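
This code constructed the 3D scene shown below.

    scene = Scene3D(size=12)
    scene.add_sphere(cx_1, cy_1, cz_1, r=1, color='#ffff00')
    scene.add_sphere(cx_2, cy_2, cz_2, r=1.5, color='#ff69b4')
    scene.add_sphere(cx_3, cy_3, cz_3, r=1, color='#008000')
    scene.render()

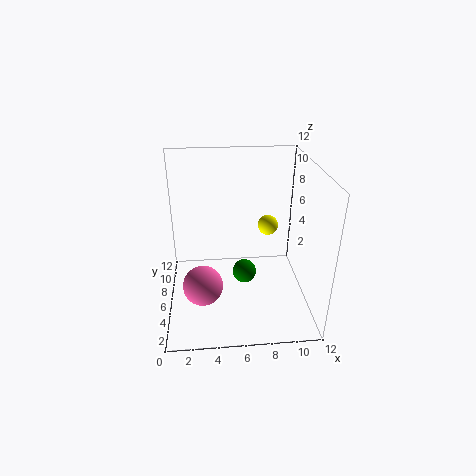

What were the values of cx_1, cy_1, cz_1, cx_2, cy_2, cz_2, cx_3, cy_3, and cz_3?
cx_1 = 9.5
cy_1 = 11
cz_1 = 4.5
cx_2 = 3
cy_2 = 2.5
cz_2 = 4
cx_3 = 6.5
cy_3 = 5.5
cz_3 = 3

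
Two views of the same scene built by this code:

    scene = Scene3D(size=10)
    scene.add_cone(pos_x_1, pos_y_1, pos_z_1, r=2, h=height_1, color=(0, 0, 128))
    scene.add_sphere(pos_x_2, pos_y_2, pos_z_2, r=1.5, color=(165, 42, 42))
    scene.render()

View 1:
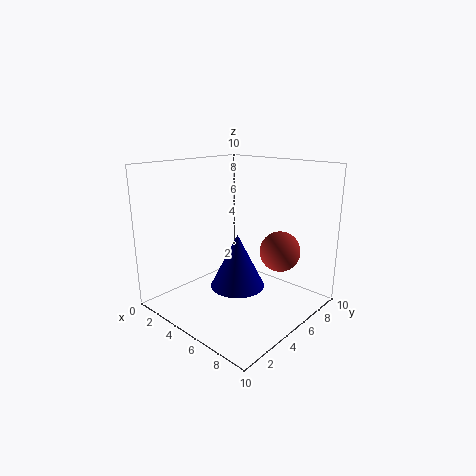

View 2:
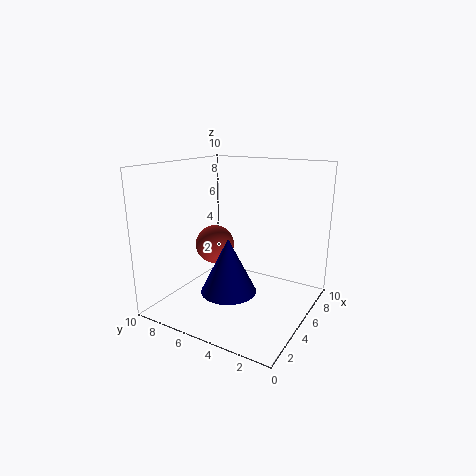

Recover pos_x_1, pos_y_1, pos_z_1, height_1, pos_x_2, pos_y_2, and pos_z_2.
pos_x_1 = 4.5; pos_y_1 = 5.5; pos_z_1 = 1; height_1 = 4; pos_x_2 = 6.5; pos_y_2 = 8; pos_z_2 = 3.5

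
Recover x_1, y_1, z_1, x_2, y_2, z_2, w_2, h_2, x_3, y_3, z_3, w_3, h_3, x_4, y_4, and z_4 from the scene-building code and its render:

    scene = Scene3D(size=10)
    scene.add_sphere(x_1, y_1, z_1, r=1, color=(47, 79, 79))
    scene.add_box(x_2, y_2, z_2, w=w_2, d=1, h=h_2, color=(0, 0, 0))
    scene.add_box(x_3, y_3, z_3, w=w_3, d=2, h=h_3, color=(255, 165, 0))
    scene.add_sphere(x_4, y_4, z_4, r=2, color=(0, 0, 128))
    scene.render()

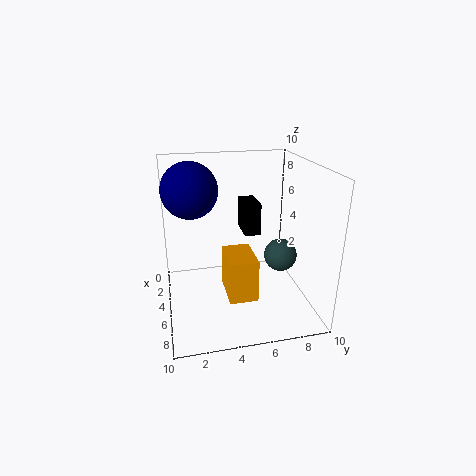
x_1 = 8, y_1 = 7, z_1 = 5, x_2 = 5, y_2 = 5, z_2 = 6, w_2 = 2, h_2 = 2, x_3 = 4, y_3 = 4, z_3 = 1, w_3 = 3, h_3 = 3, x_4 = 3, y_4 = 2, z_4 = 8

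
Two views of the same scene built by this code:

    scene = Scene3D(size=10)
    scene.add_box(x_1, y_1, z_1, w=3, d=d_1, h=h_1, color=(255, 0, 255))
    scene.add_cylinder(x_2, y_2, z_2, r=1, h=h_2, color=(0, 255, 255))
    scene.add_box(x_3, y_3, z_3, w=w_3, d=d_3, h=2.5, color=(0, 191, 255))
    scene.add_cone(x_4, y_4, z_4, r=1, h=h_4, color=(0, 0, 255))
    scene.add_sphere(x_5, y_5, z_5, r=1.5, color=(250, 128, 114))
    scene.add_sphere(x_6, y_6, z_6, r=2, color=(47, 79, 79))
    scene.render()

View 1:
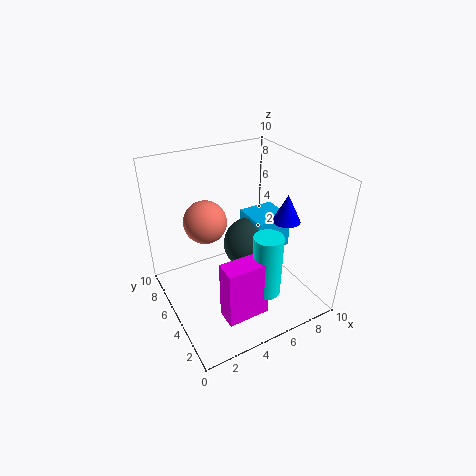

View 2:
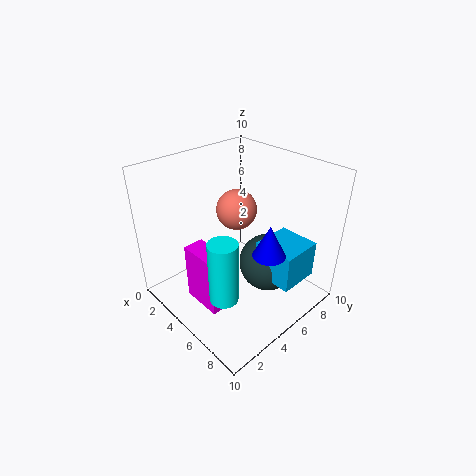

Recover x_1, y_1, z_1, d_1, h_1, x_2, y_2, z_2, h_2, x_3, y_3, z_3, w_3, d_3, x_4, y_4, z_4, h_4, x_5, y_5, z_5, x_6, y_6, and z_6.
x_1 = 2.75; y_1 = 2; z_1 = 0.25; d_1 = 1.5; h_1 = 4.25; x_2 = 6; y_2 = 2.75; z_2 = 1.5; h_2 = 4.5; x_3 = 6.75; y_3 = 5; z_3 = 3; w_3 = 2.75; d_3 = 2.75; x_4 = 8.5; y_4 = 4.25; z_4 = 5.75; h_4 = 2; x_5 = 3.25; y_5 = 6.5; z_5 = 6; x_6 = 6.75; y_6 = 6.25; z_6 = 3.25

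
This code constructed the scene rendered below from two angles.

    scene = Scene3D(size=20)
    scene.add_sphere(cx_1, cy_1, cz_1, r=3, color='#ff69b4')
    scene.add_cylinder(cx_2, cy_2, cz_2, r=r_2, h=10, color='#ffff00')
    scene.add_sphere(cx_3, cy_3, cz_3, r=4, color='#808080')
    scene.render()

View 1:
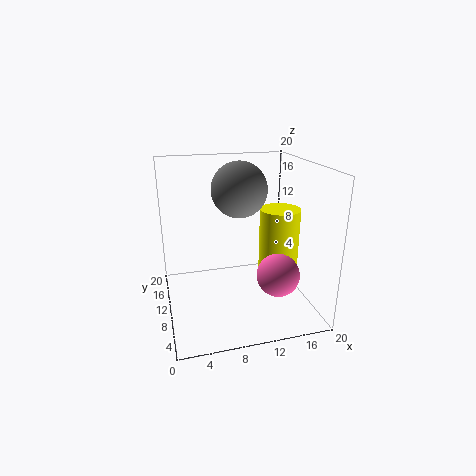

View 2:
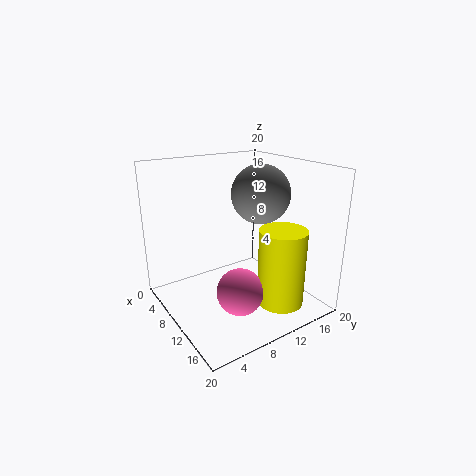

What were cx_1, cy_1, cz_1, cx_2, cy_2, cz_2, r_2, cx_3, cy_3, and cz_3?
cx_1 = 15
cy_1 = 7
cz_1 = 5
cx_2 = 17
cy_2 = 12
cz_2 = 3
r_2 = 3
cx_3 = 11
cy_3 = 13
cz_3 = 16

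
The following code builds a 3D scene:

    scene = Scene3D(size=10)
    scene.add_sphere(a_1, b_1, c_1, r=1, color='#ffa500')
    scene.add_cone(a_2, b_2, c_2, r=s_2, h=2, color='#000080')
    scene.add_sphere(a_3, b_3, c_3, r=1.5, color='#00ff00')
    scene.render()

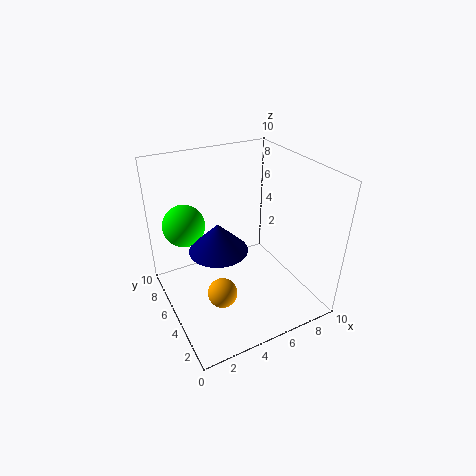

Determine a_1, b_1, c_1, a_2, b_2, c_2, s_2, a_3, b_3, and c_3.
a_1 = 3; b_1 = 3.5; c_1 = 2; a_2 = 3.5; b_2 = 5; c_2 = 4.5; s_2 = 2; a_3 = 2; b_3 = 7.5; c_3 = 5.5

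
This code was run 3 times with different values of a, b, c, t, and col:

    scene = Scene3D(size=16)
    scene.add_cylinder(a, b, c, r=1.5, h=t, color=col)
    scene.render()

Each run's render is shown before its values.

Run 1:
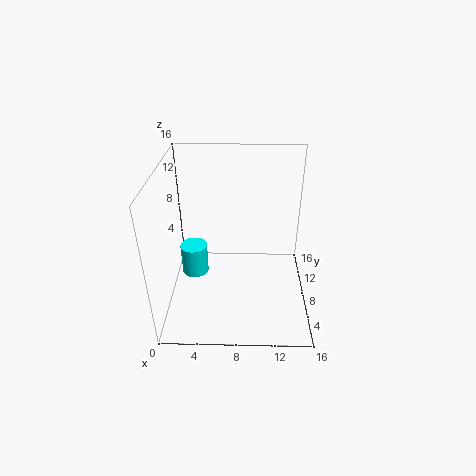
a = 3, b = 8, c = 3.5, t = 3.5, col = 'cyan'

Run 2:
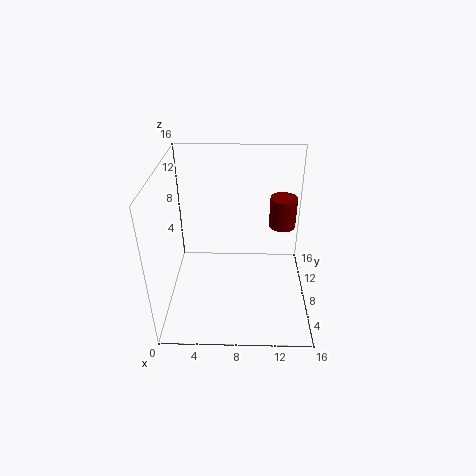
a = 13, b = 10, c = 8.5, t = 3.5, col = 'maroon'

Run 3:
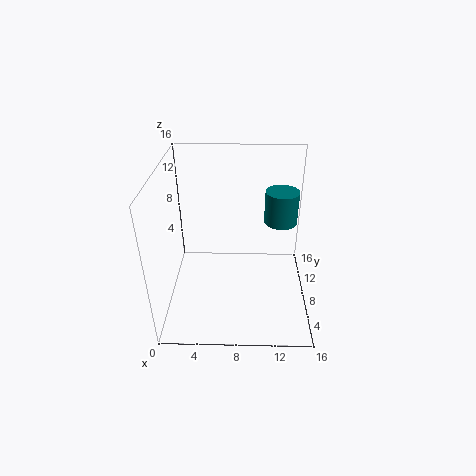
a = 12, b = 4, c = 12.5, t = 3, col = 'teal'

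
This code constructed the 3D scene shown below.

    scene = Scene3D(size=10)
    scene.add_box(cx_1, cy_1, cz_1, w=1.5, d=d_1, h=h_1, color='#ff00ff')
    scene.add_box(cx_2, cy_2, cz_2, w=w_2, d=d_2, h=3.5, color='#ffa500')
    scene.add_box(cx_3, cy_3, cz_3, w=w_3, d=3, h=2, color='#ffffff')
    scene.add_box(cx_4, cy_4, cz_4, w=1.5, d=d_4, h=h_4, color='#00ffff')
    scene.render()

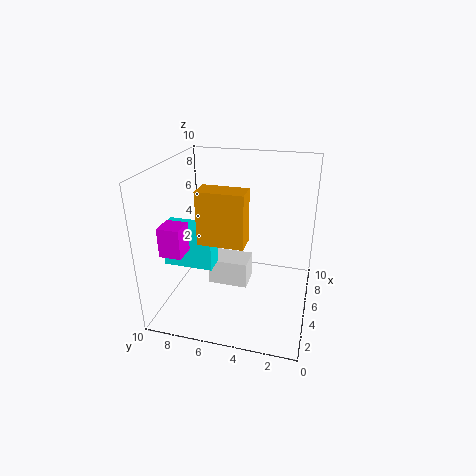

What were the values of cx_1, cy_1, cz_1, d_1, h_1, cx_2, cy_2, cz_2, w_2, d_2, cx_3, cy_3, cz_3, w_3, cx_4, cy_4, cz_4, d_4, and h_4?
cx_1 = 2; cy_1 = 8; cz_1 = 4.5; d_1 = 1.5; h_1 = 2; cx_2 = 2.5; cy_2 = 4; cz_2 = 5.5; w_2 = 1.5; d_2 = 3; cx_3 = 5.5; cy_3 = 4.5; cz_3 = 0.5; w_3 = 2; cx_4 = 3.5; cy_4 = 6.5; cz_4 = 3; d_4 = 3.5; h_4 = 3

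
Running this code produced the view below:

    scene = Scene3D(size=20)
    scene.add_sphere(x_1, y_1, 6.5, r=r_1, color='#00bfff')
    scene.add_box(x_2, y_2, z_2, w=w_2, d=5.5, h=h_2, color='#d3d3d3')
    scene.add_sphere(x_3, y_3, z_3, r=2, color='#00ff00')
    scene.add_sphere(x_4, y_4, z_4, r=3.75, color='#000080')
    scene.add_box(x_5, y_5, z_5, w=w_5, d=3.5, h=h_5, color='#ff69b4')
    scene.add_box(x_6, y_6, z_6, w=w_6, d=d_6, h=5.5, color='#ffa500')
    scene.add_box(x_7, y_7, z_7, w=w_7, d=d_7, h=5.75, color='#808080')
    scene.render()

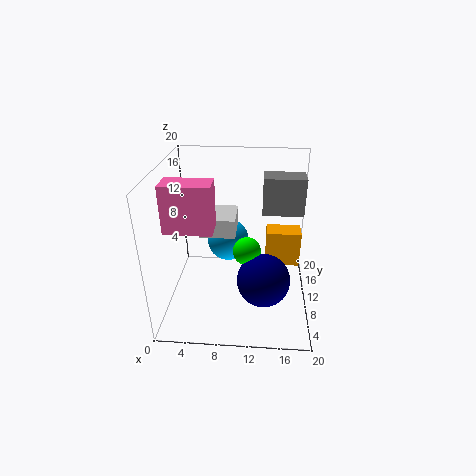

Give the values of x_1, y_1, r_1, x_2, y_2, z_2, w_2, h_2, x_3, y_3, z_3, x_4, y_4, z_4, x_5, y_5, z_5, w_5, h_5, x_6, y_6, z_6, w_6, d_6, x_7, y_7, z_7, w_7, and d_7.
x_1 = 8, y_1 = 15.5, r_1 = 3.25, x_2 = 4.25, y_2 = 11, z_2 = 9.25, w_2 = 5.25, h_2 = 2.75, x_3 = 11.25, y_3 = 10.25, z_3 = 7.75, x_4 = 13.75, y_4 = 8.25, z_4 = 4.25, x_5 = 0.5, y_5 = 6.5, z_5 = 12, w_5 = 6.5, h_5 = 6.5, x_6 = 14, y_6 = 13.75, z_6 = 3.25, w_6 = 5.25, d_6 = 3.25, x_7 = 13.25, y_7 = 15.25, z_7 = 11, w_7 = 6.25, d_7 = 3.75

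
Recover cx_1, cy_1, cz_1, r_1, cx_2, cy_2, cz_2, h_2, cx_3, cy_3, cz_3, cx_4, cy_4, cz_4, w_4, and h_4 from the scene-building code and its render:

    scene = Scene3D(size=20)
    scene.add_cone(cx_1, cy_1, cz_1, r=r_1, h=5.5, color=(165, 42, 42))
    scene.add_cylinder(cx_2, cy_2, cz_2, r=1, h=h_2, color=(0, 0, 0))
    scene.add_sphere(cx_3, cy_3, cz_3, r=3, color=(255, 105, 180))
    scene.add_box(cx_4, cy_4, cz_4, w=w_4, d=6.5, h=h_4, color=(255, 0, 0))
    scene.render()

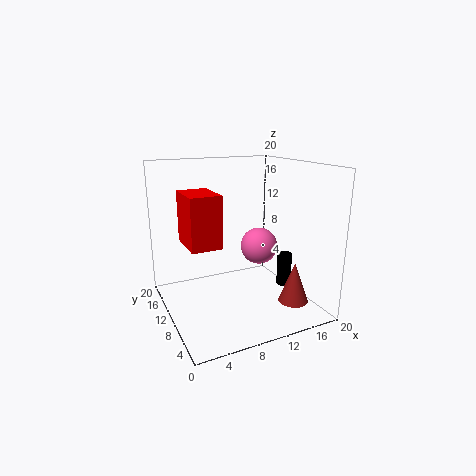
cx_1 = 15.5
cy_1 = 4
cz_1 = 2
r_1 = 2
cx_2 = 15.5
cy_2 = 6.5
cz_2 = 3.5
h_2 = 4.5
cx_3 = 16.5
cy_3 = 15.5
cz_3 = 6
cx_4 = 3.5
cy_4 = 10.5
cz_4 = 8.5
w_4 = 4.5
h_4 = 7.5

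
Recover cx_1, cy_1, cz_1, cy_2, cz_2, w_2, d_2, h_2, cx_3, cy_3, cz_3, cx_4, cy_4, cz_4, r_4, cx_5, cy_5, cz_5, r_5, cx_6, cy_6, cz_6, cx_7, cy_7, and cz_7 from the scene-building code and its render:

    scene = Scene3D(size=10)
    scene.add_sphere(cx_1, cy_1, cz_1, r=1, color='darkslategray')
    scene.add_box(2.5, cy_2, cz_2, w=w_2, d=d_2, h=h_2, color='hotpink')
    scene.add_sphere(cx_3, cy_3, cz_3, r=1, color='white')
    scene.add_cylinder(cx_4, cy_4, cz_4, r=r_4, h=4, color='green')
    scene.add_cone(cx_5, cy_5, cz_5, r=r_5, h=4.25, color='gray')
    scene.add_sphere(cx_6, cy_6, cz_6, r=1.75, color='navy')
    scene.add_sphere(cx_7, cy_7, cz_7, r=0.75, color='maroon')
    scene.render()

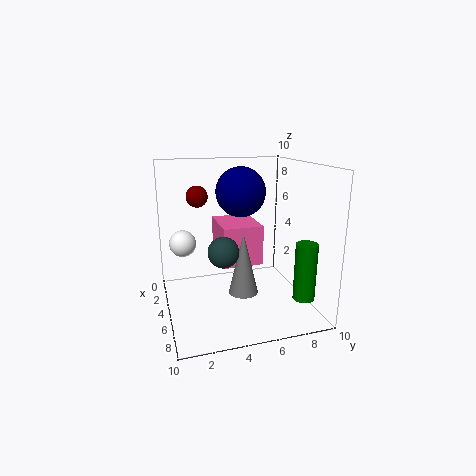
cx_1 = 6.75; cy_1 = 3.5; cz_1 = 4.75; cy_2 = 3.75; cz_2 = 3.25; w_2 = 3.5; d_2 = 2.75; h_2 = 2.75; cx_3 = 2.25; cy_3 = 1.5; cz_3 = 4; cx_4 = 7.5; cy_4 = 9; cz_4 = 1; r_4 = 0.75; cx_5 = 6.25; cy_5 = 5; cz_5 = 1.5; r_5 = 1; cx_6 = 4; cy_6 = 5.5; cz_6 = 8; cx_7 = 3.5; cy_7 = 2.5; cz_7 = 7.75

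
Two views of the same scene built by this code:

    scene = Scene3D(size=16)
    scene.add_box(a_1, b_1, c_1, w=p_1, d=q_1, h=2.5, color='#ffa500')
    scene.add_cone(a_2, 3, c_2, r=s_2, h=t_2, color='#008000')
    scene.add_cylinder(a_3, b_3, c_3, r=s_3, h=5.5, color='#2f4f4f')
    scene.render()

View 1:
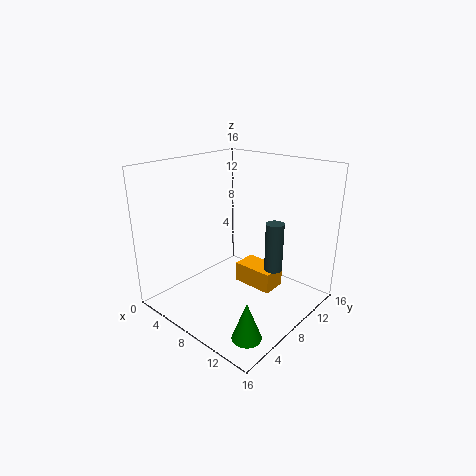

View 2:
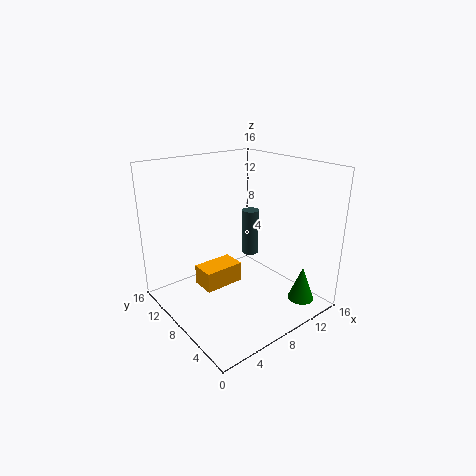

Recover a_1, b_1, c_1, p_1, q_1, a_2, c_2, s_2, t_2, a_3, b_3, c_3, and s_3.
a_1 = 5.5
b_1 = 10.5
c_1 = 0.5
p_1 = 5
q_1 = 3
a_2 = 13.5
c_2 = 0.5
s_2 = 1.5
t_2 = 4
a_3 = 11.5
b_3 = 10
c_3 = 4.5
s_3 = 1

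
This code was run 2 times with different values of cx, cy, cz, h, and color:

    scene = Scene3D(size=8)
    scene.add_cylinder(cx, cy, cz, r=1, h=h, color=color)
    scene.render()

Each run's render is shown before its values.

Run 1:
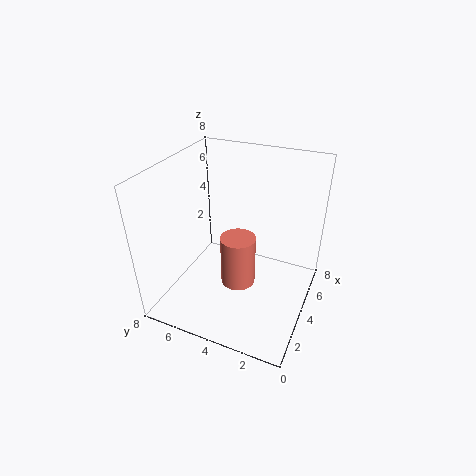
cx = 4, cy = 4, cz = 1, h = 3, color = 'salmon'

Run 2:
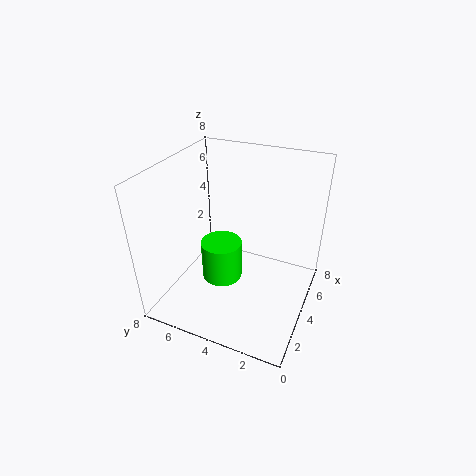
cx = 2, cy = 4, cz = 3, h = 2, color = 'lime'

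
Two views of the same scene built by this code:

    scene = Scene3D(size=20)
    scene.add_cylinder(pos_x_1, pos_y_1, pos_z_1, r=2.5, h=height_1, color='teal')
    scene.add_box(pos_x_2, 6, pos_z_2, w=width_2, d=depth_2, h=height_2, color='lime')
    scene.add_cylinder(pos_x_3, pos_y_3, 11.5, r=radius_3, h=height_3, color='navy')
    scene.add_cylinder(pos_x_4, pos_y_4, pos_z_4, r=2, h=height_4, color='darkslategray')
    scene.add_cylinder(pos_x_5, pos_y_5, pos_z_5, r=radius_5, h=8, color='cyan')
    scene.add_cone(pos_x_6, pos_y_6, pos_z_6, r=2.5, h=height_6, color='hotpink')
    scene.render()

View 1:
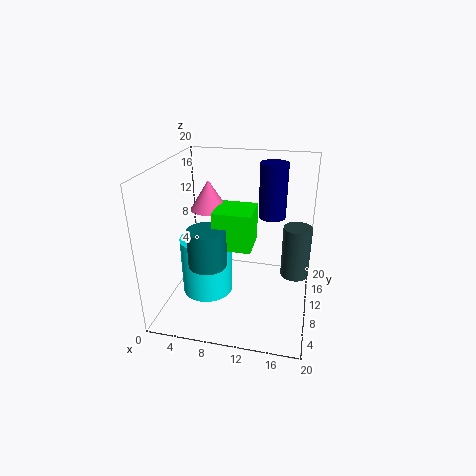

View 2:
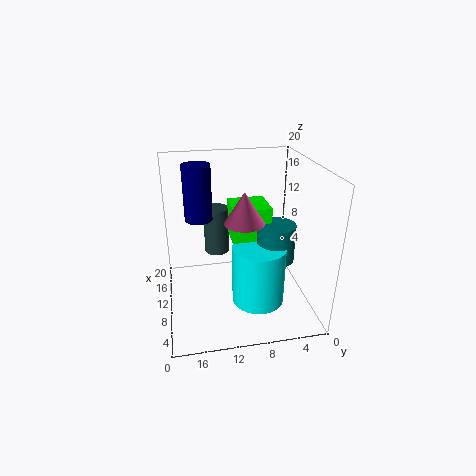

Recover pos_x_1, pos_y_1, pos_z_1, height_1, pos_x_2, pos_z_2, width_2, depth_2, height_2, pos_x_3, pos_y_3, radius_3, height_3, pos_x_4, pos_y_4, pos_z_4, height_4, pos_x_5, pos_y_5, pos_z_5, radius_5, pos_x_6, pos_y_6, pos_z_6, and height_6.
pos_x_1 = 7; pos_y_1 = 5.5; pos_z_1 = 8; height_1 = 5; pos_x_2 = 7.5; pos_z_2 = 10; width_2 = 5; depth_2 = 5; height_2 = 5; pos_x_3 = 14; pos_y_3 = 15; radius_3 = 2; height_3 = 8; pos_x_4 = 18; pos_y_4 = 12; pos_z_4 = 4; height_4 = 7.5; pos_x_5 = 6; pos_y_5 = 8; pos_z_5 = 2.5; radius_5 = 3.5; pos_x_6 = 6; pos_y_6 = 10; pos_z_6 = 14; height_6 = 4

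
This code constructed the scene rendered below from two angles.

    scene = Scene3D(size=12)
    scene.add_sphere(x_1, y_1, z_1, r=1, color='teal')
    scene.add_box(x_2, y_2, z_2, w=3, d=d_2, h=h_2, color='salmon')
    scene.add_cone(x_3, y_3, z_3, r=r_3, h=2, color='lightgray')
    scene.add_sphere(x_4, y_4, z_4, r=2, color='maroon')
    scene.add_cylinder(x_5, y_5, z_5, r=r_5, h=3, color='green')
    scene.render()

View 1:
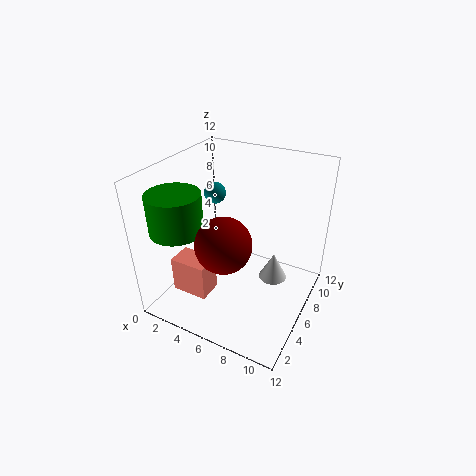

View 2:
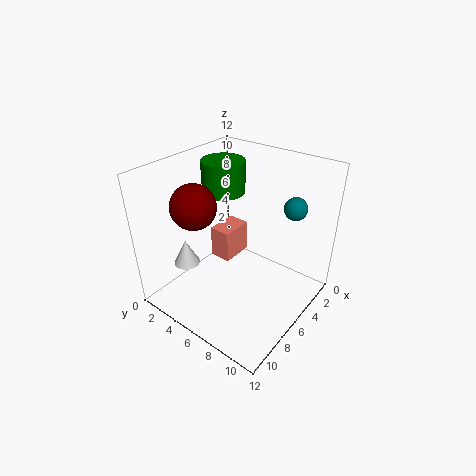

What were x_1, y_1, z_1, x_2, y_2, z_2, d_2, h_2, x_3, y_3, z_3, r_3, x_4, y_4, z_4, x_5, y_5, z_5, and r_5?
x_1 = 2, y_1 = 9, z_1 = 8, x_2 = 2, y_2 = 2, z_2 = 2, d_2 = 2, h_2 = 3, x_3 = 10, y_3 = 4, z_3 = 5, r_3 = 1, x_4 = 7, y_4 = 2, z_4 = 8, x_5 = 3, y_5 = 2, z_5 = 8, r_5 = 2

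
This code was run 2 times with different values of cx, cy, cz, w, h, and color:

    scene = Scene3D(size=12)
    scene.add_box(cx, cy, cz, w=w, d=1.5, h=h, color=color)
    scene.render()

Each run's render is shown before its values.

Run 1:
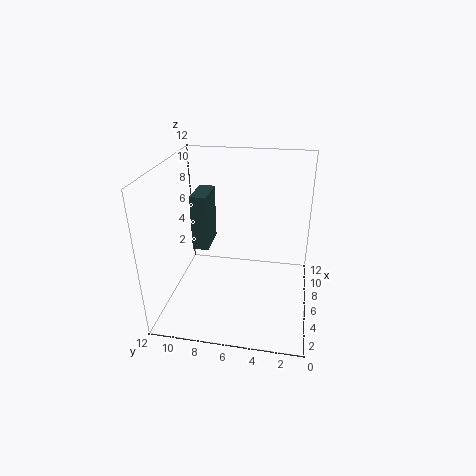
cx = 8; cy = 9.25; cz = 3.25; w = 3.25; h = 5.25; color = 'darkslategray'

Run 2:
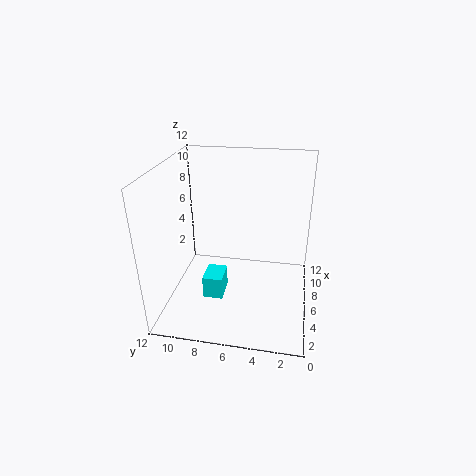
cx = 2; cy = 6.5; cz = 2.75; w = 2; h = 1.75; color = 'cyan'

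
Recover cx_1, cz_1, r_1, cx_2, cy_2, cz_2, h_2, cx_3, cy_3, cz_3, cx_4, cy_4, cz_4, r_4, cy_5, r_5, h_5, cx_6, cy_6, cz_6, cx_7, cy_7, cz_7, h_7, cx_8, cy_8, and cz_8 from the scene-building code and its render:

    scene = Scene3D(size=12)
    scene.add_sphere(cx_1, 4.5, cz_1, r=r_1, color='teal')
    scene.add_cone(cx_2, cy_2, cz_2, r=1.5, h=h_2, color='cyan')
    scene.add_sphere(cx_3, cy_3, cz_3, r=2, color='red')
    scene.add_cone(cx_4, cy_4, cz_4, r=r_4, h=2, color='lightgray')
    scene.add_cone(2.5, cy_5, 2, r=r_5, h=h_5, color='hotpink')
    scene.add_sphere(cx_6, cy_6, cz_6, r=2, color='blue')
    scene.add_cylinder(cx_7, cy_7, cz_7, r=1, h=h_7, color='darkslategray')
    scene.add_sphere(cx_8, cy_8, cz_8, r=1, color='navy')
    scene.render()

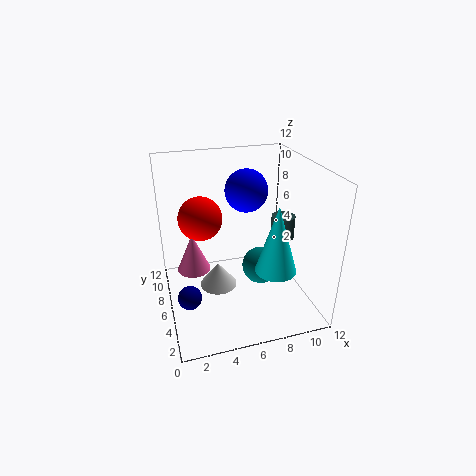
cx_1 = 7.5; cz_1 = 4; r_1 = 1.5; cx_2 = 7.5; cy_2 = 1.5; cz_2 = 5.5; h_2 = 5; cx_3 = 3.5; cy_3 = 9.5; cz_3 = 6.5; cx_4 = 4; cy_4 = 5; cz_4 = 2.5; r_4 = 1.5; cy_5 = 8.5; r_5 = 1.5; h_5 = 3.5; cx_6 = 8; cy_6 = 10; cz_6 = 8.5; cx_7 = 10; cy_7 = 6; cz_7 = 5.5; h_7 = 2; cx_8 = 1.5; cy_8 = 5; cz_8 = 1.5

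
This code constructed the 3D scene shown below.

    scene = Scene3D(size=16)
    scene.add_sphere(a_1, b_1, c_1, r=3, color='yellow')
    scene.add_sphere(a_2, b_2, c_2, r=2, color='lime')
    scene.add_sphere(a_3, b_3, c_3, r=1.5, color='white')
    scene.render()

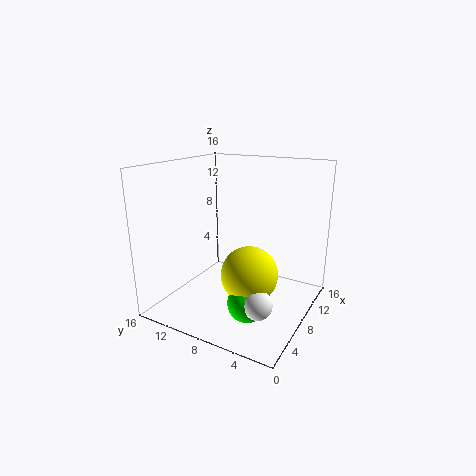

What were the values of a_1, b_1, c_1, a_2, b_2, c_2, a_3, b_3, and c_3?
a_1 = 6; b_1 = 5.5; c_1 = 5; a_2 = 4.5; b_2 = 5; c_2 = 2.5; a_3 = 4; b_3 = 3.5; c_3 = 3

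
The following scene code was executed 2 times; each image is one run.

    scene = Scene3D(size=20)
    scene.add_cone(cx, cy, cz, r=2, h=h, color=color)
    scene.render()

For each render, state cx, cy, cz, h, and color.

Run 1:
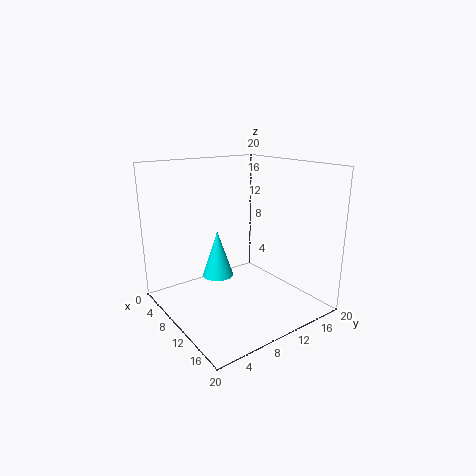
cx = 11
cy = 6
cz = 6
h = 6
color = 'cyan'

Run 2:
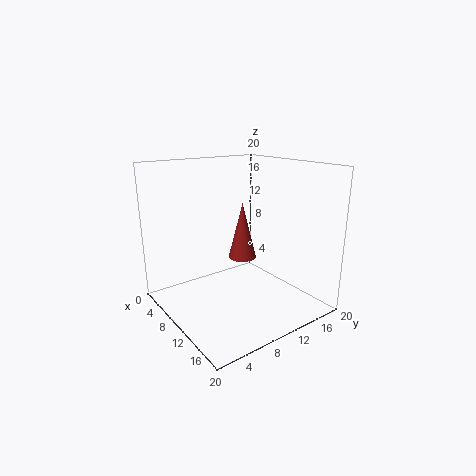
cx = 9
cy = 11.5
cz = 6.5
h = 8
color = 'brown'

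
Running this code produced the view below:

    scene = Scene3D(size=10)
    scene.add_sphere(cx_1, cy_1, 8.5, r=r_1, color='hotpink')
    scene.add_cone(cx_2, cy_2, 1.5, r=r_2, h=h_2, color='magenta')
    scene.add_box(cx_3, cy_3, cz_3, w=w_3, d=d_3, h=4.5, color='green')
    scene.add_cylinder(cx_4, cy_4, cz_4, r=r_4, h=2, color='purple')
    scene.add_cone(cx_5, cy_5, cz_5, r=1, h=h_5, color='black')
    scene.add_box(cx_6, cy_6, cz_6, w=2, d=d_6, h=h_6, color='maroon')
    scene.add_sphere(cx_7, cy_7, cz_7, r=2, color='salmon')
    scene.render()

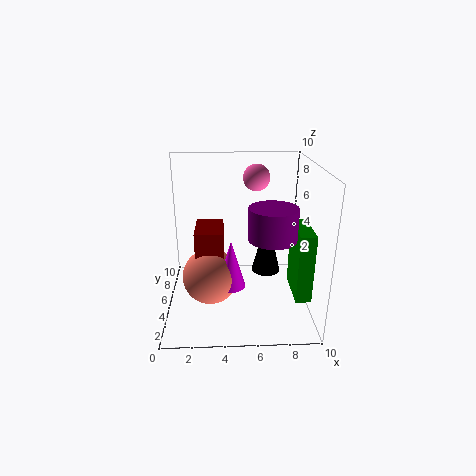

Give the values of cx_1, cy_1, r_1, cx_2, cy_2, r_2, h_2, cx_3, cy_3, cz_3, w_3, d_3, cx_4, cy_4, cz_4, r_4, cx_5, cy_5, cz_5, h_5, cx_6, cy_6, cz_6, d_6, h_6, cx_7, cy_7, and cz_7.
cx_1 = 6.5; cy_1 = 8; r_1 = 1; cx_2 = 4.5; cy_2 = 4.5; r_2 = 1; h_2 = 3.5; cx_3 = 8.5; cy_3 = 1.5; cz_3 = 2; w_3 = 1; d_3 = 3; cx_4 = 7; cy_4 = 2.5; cz_4 = 6; r_4 = 1.5; cx_5 = 7; cy_5 = 5; cz_5 = 2.5; h_5 = 4; cx_6 = 2; cy_6 = 4.5; cz_6 = 2.5; d_6 = 3; h_6 = 3; cx_7 = 3; cy_7 = 5; cz_7 = 2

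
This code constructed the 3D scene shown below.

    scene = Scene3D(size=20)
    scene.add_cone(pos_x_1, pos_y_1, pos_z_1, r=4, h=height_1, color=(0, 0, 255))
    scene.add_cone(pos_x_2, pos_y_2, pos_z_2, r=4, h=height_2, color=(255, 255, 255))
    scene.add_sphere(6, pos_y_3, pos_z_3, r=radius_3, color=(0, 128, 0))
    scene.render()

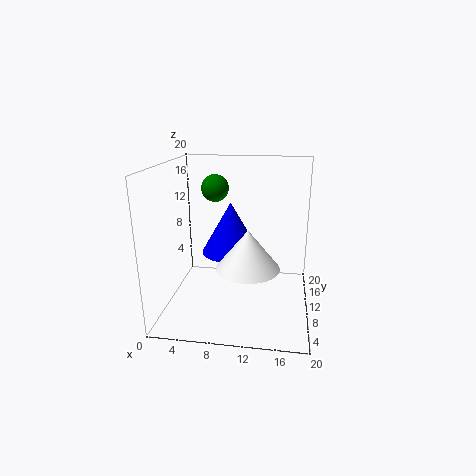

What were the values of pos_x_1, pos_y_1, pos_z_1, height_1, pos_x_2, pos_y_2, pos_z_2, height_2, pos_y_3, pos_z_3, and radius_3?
pos_x_1 = 9
pos_y_1 = 10
pos_z_1 = 8
height_1 = 7
pos_x_2 = 12
pos_y_2 = 5
pos_z_2 = 8
height_2 = 5
pos_y_3 = 14
pos_z_3 = 16
radius_3 = 2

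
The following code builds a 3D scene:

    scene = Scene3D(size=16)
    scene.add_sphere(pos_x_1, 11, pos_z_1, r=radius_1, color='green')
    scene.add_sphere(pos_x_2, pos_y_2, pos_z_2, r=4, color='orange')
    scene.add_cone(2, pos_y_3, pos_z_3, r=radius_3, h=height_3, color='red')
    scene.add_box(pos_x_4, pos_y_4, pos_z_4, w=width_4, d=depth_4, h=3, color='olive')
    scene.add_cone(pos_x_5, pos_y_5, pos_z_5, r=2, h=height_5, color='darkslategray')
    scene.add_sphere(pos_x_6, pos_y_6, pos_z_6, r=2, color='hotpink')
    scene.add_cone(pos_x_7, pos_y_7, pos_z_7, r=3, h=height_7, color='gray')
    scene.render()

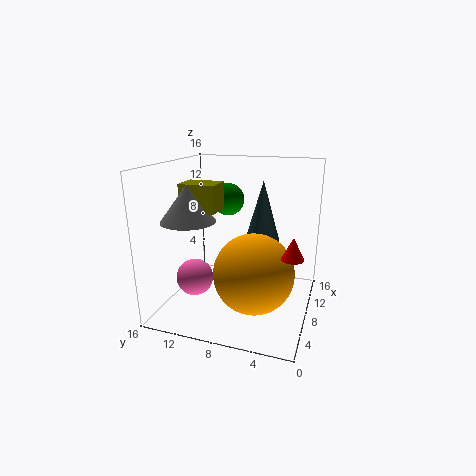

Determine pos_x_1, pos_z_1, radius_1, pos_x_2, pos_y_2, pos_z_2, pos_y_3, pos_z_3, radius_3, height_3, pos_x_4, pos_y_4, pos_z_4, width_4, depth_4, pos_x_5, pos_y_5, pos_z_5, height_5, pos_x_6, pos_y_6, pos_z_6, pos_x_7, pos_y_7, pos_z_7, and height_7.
pos_x_1 = 13
pos_z_1 = 11
radius_1 = 2
pos_x_2 = 4
pos_y_2 = 5
pos_z_2 = 6
pos_y_3 = 1
pos_z_3 = 9
radius_3 = 1
height_3 = 2
pos_x_4 = 6
pos_y_4 = 10
pos_z_4 = 11
width_4 = 3
depth_4 = 4
pos_x_5 = 11
pos_y_5 = 6
pos_z_5 = 7
height_5 = 7
pos_x_6 = 5
pos_y_6 = 12
pos_z_6 = 4
pos_x_7 = 6
pos_y_7 = 13
pos_z_7 = 10
height_7 = 4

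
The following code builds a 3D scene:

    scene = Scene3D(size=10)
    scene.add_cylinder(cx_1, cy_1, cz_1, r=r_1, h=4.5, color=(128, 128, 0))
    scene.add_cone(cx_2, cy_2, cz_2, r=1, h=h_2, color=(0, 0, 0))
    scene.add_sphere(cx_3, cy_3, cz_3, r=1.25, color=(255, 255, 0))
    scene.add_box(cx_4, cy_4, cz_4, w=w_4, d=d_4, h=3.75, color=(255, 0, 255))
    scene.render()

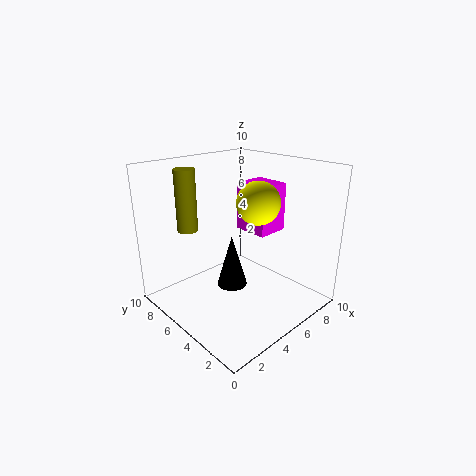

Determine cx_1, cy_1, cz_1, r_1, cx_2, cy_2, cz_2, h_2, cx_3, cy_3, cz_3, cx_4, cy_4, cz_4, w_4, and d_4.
cx_1 = 3.25
cy_1 = 8.5
cz_1 = 5
r_1 = 0.75
cx_2 = 3.75
cy_2 = 4.25
cz_2 = 2.25
h_2 = 3.5
cx_3 = 3.75
cy_3 = 2
cz_3 = 8.5
cx_4 = 7.5
cy_4 = 5
cz_4 = 4.25
w_4 = 2.5
d_4 = 2.75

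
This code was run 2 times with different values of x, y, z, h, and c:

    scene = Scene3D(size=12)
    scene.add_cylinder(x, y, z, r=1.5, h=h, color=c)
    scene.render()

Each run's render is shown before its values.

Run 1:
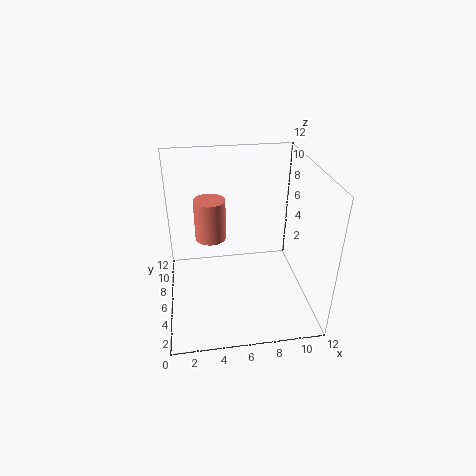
x = 4; y = 10.5; z = 3.5; h = 4; c = 'salmon'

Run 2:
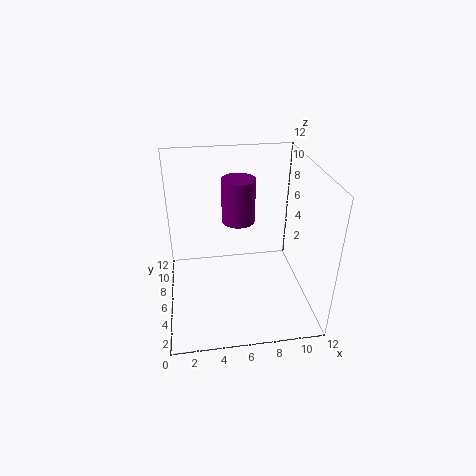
x = 6.5; y = 9; z = 6; h = 4; c = 'purple'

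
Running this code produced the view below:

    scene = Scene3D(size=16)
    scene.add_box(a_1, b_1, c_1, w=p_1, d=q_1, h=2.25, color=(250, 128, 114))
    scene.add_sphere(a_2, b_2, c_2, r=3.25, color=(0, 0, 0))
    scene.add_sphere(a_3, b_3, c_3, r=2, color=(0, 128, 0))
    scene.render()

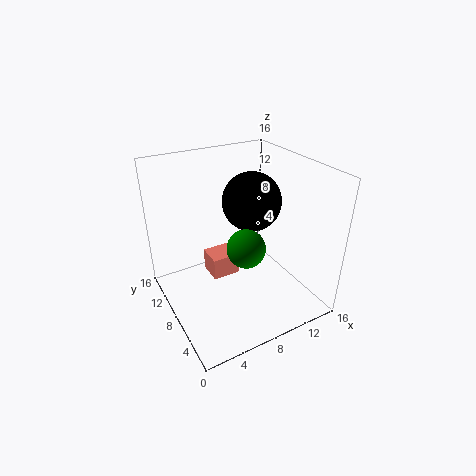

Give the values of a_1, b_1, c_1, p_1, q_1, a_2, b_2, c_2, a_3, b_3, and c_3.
a_1 = 3.75, b_1 = 5.25, c_1 = 5.75, p_1 = 2.75, q_1 = 2.5, a_2 = 10, b_2 = 8.5, c_2 = 11.75, a_3 = 7.25, b_3 = 5, c_3 = 8.5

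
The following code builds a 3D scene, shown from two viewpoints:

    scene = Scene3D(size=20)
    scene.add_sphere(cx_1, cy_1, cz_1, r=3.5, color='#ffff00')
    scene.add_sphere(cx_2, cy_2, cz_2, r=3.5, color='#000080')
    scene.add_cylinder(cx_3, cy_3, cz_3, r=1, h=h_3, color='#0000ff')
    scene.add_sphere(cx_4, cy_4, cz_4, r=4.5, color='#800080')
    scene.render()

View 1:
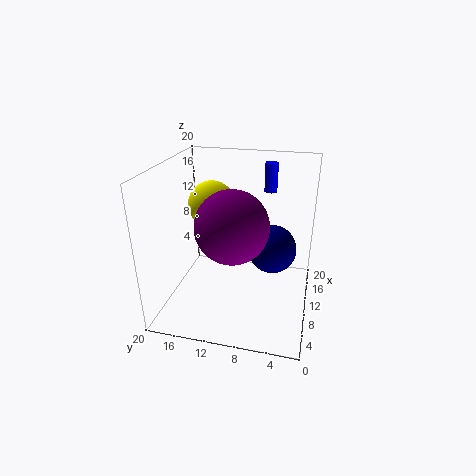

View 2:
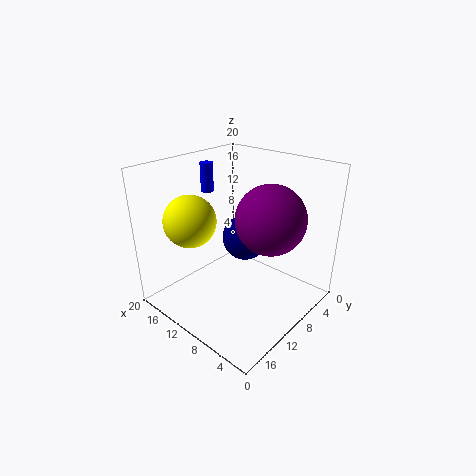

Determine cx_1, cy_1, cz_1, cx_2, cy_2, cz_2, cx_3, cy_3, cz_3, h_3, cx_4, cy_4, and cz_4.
cx_1 = 14, cy_1 = 15, cz_1 = 13, cx_2 = 12.5, cy_2 = 5.5, cz_2 = 7.5, cx_3 = 19, cy_3 = 7, cz_3 = 14, h_3 = 4.5, cx_4 = 5, cy_4 = 9.5, cz_4 = 14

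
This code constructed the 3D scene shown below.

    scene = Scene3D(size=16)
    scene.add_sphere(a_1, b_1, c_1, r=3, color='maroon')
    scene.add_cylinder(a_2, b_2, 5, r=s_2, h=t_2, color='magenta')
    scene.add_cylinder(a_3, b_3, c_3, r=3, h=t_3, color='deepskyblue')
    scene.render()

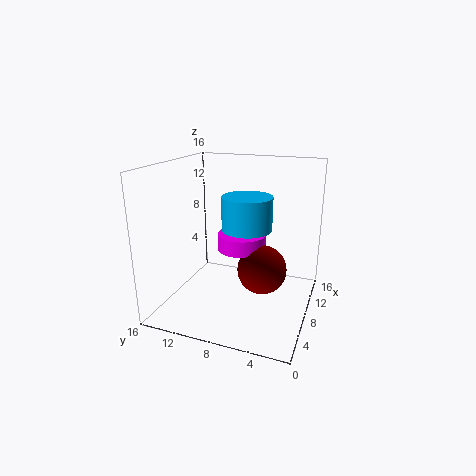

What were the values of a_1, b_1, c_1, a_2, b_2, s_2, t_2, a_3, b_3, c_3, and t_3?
a_1 = 11
b_1 = 6
c_1 = 3
a_2 = 12
b_2 = 9
s_2 = 3
t_2 = 2
a_3 = 11
b_3 = 8
c_3 = 8
t_3 = 4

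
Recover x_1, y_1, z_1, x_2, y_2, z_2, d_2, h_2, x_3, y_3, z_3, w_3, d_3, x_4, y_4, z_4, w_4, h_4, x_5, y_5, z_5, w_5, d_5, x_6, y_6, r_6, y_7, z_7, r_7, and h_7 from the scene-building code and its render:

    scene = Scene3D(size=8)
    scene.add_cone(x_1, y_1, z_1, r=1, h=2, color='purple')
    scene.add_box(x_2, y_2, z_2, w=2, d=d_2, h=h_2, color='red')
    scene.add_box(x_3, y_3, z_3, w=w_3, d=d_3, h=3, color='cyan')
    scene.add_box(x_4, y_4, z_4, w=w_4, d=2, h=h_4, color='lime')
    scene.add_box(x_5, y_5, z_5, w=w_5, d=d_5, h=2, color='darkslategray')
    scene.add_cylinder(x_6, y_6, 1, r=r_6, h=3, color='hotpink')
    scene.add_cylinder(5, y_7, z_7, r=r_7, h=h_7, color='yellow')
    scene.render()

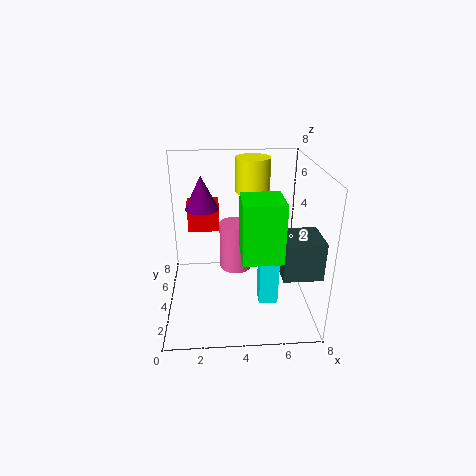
x_1 = 2
y_1 = 6
z_1 = 5
x_2 = 1
y_2 = 7
z_2 = 3
d_2 = 1
h_2 = 2
x_3 = 5
y_3 = 2
z_3 = 1
w_3 = 1
d_3 = 1
x_4 = 4
y_4 = 1
z_4 = 4
w_4 = 2
h_4 = 3
x_5 = 6
y_5 = 1
z_5 = 3
w_5 = 2
d_5 = 2
x_6 = 4
y_6 = 6
r_6 = 1
y_7 = 6
z_7 = 6
r_7 = 1
h_7 = 2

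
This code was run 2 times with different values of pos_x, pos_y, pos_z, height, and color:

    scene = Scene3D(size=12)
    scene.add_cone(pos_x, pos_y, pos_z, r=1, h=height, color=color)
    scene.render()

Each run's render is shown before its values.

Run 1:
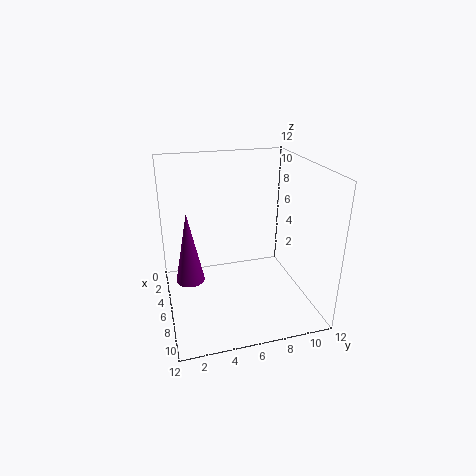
pos_x = 9.5, pos_y = 1.5, pos_z = 5, height = 5, color = 'purple'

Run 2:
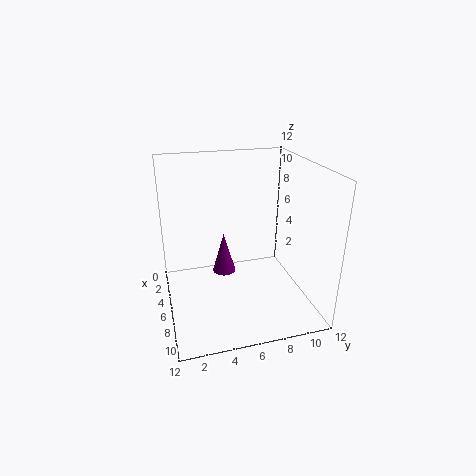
pos_x = 5, pos_y = 5, pos_z = 2.5, height = 3.5, color = 'purple'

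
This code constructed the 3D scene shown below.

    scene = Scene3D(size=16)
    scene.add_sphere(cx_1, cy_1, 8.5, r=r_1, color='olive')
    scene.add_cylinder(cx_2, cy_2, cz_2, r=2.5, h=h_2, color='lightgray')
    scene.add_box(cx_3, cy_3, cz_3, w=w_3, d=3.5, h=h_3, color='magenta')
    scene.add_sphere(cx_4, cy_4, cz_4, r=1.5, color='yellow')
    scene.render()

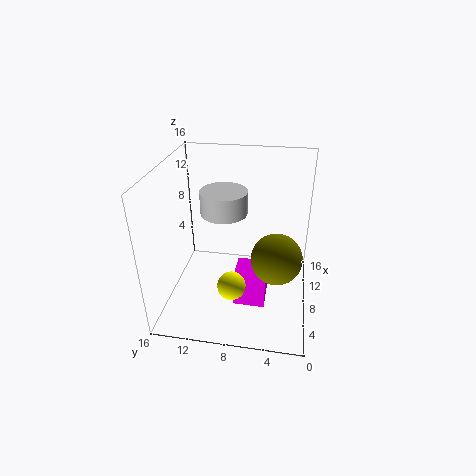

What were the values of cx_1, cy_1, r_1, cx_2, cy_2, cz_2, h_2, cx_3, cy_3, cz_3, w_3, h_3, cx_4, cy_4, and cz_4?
cx_1 = 4, cy_1 = 3.5, r_1 = 2.5, cx_2 = 8, cy_2 = 9.5, cz_2 = 11, h_2 = 2.5, cx_3 = 4.5, cy_3 = 4.5, cz_3 = 1.5, w_3 = 4, h_3 = 3.5, cx_4 = 4, cy_4 = 8, cz_4 = 4.5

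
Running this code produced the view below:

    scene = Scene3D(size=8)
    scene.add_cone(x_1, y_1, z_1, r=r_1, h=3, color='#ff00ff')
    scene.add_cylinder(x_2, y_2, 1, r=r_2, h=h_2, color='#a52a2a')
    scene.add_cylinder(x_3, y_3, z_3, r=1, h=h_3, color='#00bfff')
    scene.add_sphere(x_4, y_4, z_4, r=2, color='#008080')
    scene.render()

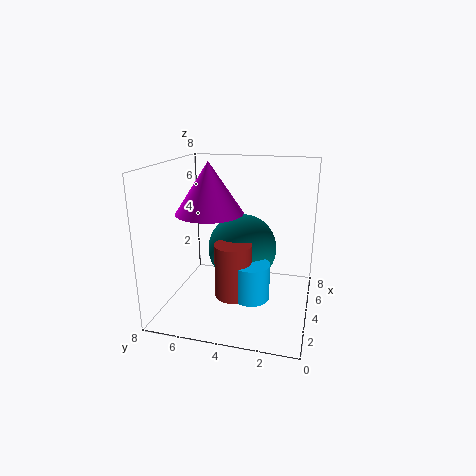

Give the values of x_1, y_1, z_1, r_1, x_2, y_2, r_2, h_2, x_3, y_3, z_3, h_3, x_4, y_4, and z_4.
x_1 = 5
y_1 = 6
z_1 = 5
r_1 = 2
x_2 = 3
y_2 = 4
r_2 = 1
h_2 = 3
x_3 = 3
y_3 = 3
z_3 = 1
h_3 = 2
x_4 = 5
y_4 = 4
z_4 = 3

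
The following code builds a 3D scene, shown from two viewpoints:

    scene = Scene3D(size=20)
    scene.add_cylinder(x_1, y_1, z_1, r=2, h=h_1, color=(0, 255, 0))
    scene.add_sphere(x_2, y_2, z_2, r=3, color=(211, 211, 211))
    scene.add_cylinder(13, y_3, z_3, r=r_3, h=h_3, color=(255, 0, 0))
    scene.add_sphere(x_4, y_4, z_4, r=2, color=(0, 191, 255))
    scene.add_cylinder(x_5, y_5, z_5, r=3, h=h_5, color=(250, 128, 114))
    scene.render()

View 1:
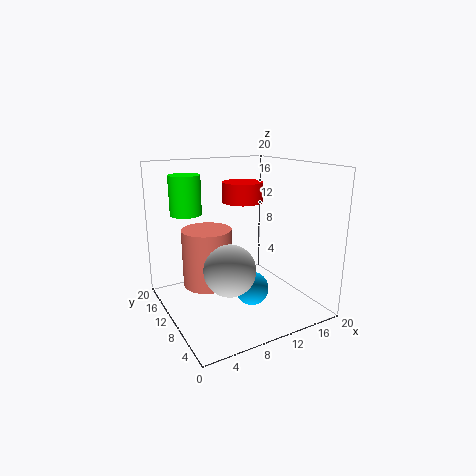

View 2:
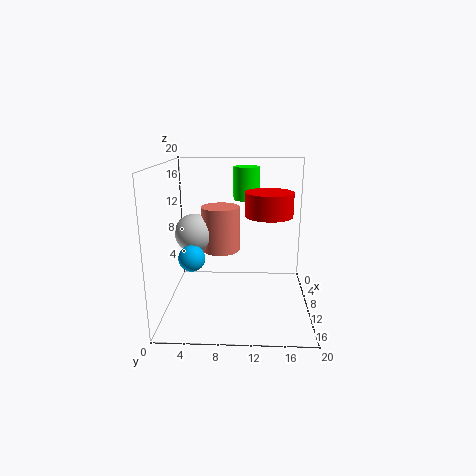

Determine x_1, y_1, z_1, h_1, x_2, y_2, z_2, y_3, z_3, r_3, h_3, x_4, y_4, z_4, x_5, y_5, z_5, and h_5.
x_1 = 3
y_1 = 11
z_1 = 14
h_1 = 5
x_2 = 5
y_2 = 3
z_2 = 9
y_3 = 14
z_3 = 14
r_3 = 3
h_3 = 3
x_4 = 8
y_4 = 3
z_4 = 6
x_5 = 4
y_5 = 7
z_5 = 6
h_5 = 7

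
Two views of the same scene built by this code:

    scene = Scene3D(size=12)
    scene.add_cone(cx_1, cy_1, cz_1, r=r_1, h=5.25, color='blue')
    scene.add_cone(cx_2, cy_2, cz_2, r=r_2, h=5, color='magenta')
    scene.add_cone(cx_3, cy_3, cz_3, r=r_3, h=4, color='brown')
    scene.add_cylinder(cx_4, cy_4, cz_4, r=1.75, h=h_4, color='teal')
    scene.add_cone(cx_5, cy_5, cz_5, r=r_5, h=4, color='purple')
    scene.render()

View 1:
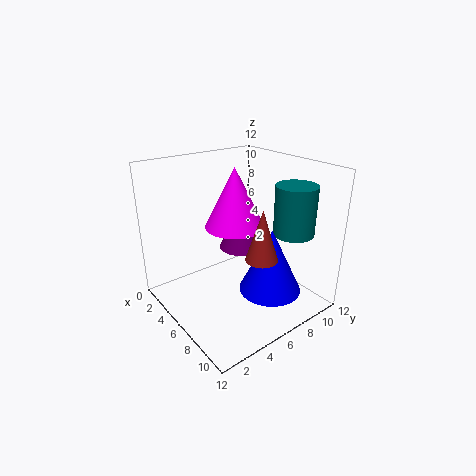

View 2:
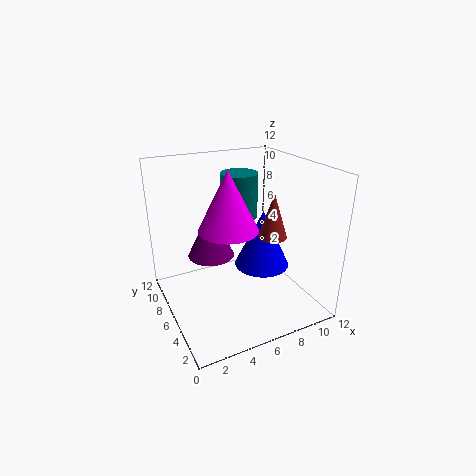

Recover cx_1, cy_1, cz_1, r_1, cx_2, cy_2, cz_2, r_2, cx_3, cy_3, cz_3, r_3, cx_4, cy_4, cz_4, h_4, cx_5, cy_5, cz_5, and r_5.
cx_1 = 9, cy_1 = 7, cz_1 = 2.25, r_1 = 2.5, cx_2 = 5.25, cy_2 = 6.25, cz_2 = 6.75, r_2 = 2.5, cx_3 = 9.25, cy_3 = 5.75, cz_3 = 5.5, r_3 = 1.25, cx_4 = 8.25, cy_4 = 10.25, cz_4 = 6, h_4 = 4.25, cx_5 = 4.25, cy_5 = 7.75, cz_5 = 4, r_5 = 2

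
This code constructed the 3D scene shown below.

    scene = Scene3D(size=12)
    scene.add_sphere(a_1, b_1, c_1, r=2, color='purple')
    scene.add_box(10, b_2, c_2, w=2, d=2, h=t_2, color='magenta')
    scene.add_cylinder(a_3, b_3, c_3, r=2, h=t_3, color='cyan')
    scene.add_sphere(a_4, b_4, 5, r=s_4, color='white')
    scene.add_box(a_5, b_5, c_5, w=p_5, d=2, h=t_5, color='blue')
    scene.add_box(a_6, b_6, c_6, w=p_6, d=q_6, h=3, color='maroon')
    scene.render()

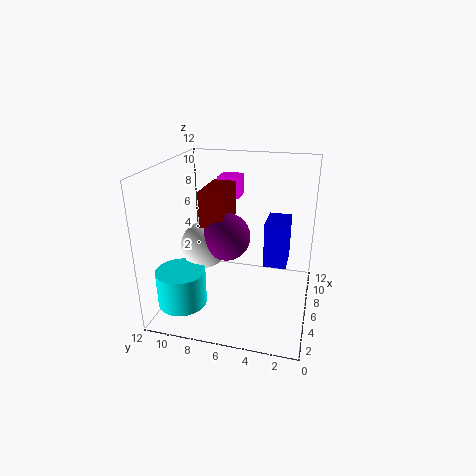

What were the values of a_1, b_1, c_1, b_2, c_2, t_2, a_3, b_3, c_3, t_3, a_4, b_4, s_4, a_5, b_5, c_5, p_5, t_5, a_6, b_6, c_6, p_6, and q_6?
a_1 = 6; b_1 = 7; c_1 = 6; b_2 = 7; c_2 = 8; t_2 = 2; a_3 = 3; b_3 = 10; c_3 = 1; t_3 = 3; a_4 = 6; b_4 = 9; s_4 = 2; a_5 = 7; b_5 = 2; c_5 = 3; p_5 = 3; t_5 = 4; a_6 = 5; b_6 = 7; c_6 = 7; p_6 = 4; q_6 = 2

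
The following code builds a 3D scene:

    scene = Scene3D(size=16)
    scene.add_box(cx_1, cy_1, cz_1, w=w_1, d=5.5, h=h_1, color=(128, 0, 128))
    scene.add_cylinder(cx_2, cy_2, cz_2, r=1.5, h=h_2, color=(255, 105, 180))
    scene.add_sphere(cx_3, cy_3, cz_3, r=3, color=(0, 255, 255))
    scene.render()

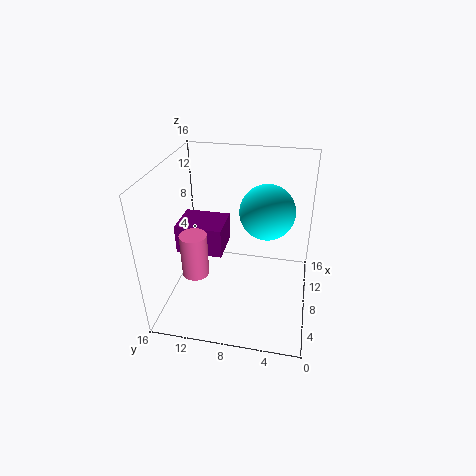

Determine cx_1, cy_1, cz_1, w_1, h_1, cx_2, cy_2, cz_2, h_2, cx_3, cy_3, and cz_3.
cx_1 = 8
cy_1 = 10
cz_1 = 5
w_1 = 4.5
h_1 = 3.5
cx_2 = 6
cy_2 = 12.5
cz_2 = 4
h_2 = 5
cx_3 = 9
cy_3 = 5
cz_3 = 11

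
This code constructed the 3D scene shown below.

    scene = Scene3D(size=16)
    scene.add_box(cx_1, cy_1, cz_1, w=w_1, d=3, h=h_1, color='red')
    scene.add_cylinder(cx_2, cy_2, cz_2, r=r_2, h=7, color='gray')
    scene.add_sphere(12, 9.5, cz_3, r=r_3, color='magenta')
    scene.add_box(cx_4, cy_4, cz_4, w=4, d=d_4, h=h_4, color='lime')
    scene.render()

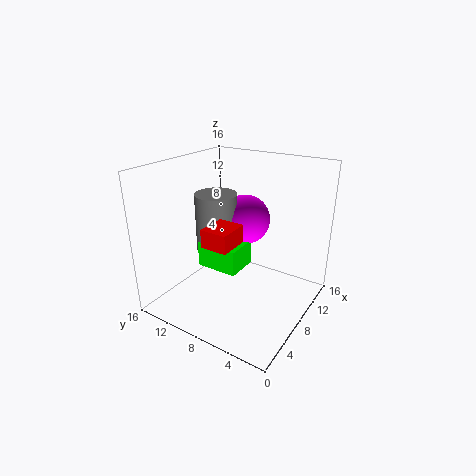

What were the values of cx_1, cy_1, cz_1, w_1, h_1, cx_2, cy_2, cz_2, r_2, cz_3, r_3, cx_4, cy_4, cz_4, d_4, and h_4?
cx_1 = 4
cy_1 = 7
cz_1 = 8
w_1 = 3.5
h_1 = 2
cx_2 = 9.5
cy_2 = 12
cz_2 = 5
r_2 = 2.5
cz_3 = 8.5
r_3 = 3
cx_4 = 7
cy_4 = 8
cz_4 = 3.5
d_4 = 5
h_4 = 3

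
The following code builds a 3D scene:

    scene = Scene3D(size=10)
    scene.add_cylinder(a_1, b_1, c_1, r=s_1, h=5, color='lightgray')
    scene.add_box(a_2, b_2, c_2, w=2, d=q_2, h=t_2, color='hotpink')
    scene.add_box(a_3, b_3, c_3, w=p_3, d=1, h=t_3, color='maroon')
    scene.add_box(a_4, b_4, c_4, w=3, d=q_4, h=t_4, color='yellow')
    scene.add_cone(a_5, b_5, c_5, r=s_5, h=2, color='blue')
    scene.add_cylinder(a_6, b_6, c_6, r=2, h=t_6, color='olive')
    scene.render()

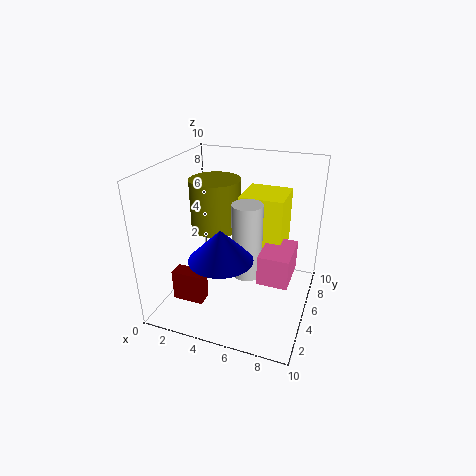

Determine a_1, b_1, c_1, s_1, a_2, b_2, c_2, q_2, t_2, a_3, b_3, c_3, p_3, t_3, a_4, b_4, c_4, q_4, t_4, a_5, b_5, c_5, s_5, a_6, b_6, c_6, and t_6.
a_1 = 6, b_1 = 4, c_1 = 3, s_1 = 1, a_2 = 7, b_2 = 3, c_2 = 3, q_2 = 3, t_2 = 2, a_3 = 2, b_3 = 1, c_3 = 2, p_3 = 2, t_3 = 2, a_4 = 5, b_4 = 5, c_4 = 4, q_4 = 3, t_4 = 4, a_5 = 5, b_5 = 2, c_5 = 5, s_5 = 2, a_6 = 2, b_6 = 8, c_6 = 4, t_6 = 4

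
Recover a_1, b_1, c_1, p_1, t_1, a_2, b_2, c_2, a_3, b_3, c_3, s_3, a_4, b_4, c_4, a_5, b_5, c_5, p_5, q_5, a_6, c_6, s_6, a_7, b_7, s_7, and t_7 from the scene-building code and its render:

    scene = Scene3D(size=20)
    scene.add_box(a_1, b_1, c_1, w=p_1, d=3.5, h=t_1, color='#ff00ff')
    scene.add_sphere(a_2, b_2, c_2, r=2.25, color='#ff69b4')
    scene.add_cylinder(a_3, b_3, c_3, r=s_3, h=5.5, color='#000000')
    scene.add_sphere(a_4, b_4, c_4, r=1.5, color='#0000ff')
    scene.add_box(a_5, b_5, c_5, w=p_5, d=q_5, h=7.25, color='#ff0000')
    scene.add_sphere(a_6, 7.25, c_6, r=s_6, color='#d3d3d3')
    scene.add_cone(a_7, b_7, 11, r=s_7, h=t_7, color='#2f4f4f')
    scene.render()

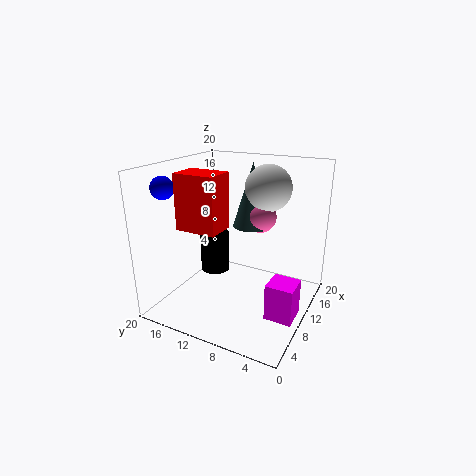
a_1 = 5; b_1 = 0.25; c_1 = 2; p_1 = 3.5; t_1 = 4.75; a_2 = 13; b_2 = 8; c_2 = 12.5; a_3 = 8.75; b_3 = 13; c_3 = 5.25; s_3 = 2; a_4 = 4; b_4 = 17.5; c_4 = 17.5; a_5 = 4; b_5 = 10.25; c_5 = 12.25; p_5 = 4; q_5 = 5.5; a_6 = 13.75; c_6 = 16.5; s_6 = 3.25; a_7 = 13; b_7 = 9.25; s_7 = 2.75; t_7 = 9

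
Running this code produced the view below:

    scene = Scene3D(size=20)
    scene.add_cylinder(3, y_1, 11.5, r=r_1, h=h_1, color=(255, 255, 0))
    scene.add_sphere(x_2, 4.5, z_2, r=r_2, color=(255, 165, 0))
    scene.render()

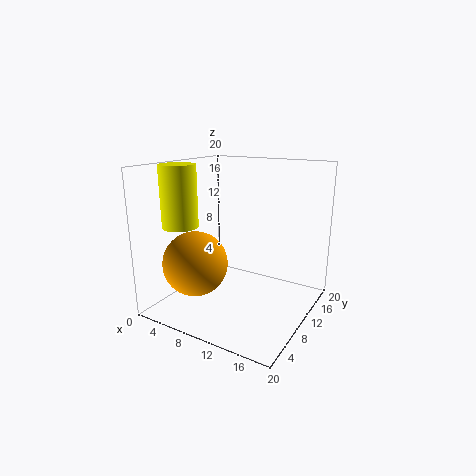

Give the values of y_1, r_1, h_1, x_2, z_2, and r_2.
y_1 = 6.25
r_1 = 2.5
h_1 = 8.5
x_2 = 6.75
z_2 = 7.5
r_2 = 4.25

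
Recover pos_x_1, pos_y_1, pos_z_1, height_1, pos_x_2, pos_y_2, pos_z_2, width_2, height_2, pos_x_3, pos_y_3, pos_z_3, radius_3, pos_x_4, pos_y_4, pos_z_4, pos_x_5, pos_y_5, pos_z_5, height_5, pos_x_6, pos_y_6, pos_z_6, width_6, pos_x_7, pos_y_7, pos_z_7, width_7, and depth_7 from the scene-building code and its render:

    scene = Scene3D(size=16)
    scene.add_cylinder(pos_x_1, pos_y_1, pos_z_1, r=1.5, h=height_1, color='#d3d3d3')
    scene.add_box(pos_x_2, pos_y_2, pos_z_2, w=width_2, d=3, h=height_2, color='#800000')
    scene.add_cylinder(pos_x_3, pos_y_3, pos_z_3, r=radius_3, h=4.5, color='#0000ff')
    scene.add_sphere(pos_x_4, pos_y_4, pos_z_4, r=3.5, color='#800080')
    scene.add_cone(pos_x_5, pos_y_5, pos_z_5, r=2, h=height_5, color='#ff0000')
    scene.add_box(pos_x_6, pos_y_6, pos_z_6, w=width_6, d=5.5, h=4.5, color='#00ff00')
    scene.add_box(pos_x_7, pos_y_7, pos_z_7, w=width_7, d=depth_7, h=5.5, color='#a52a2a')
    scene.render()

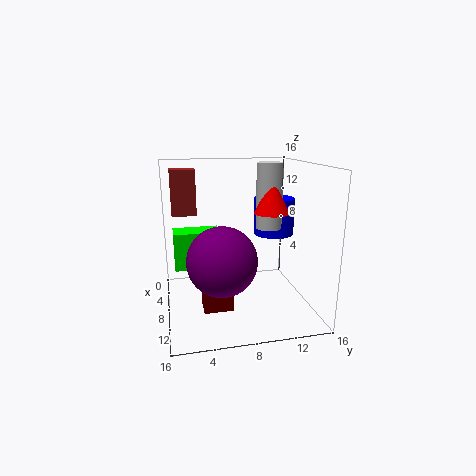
pos_x_1 = 6.5, pos_y_1 = 12, pos_z_1 = 8.5, height_1 = 7.5, pos_x_2 = 11, pos_y_2 = 3.5, pos_z_2 = 2, width_2 = 2, height_2 = 3, pos_x_3 = 4, pos_y_3 = 13.5, pos_z_3 = 7, radius_3 = 2.5, pos_x_4 = 12, pos_y_4 = 5.5, pos_z_4 = 7, pos_x_5 = 7.5, pos_y_5 = 12, pos_z_5 = 10.5, height_5 = 4, pos_x_6 = 2.5, pos_y_6 = 1, pos_z_6 = 3.5, width_6 = 3, pos_x_7 = 0.5, pos_y_7 = 1, pos_z_7 = 9.5, width_7 = 2.5, depth_7 = 3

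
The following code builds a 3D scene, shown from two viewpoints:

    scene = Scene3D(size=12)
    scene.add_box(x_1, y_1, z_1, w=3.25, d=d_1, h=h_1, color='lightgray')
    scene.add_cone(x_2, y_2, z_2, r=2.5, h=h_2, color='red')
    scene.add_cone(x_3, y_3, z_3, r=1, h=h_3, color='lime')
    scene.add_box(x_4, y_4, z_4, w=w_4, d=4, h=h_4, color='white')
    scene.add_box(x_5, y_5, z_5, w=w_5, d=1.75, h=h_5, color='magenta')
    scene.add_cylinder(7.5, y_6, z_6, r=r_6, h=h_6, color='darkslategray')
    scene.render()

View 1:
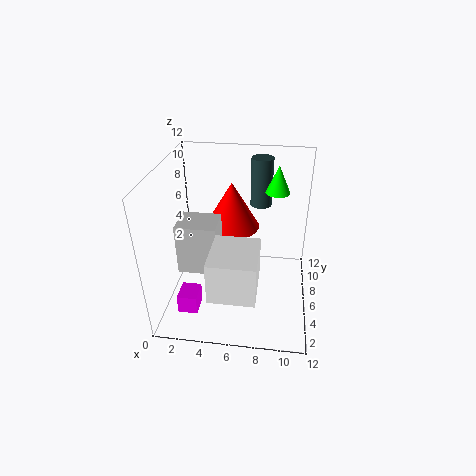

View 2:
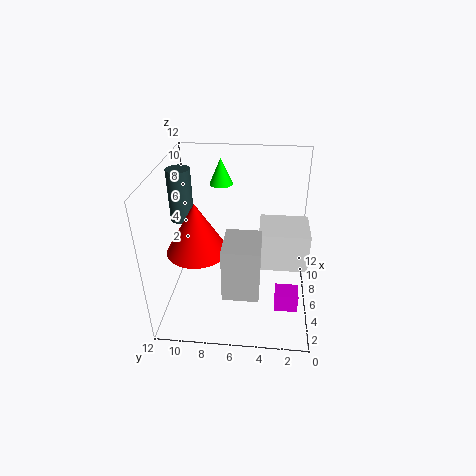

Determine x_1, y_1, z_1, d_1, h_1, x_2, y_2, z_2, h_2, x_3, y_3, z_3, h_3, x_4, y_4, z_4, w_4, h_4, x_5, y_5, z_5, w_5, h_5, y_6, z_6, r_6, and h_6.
x_1 = 1.25; y_1 = 4; z_1 = 3.5; d_1 = 2.75; h_1 = 4.25; x_2 = 5; y_2 = 9.25; z_2 = 5.25; h_2 = 4.25; x_3 = 9; y_3 = 7.75; z_3 = 9.5; h_3 = 2.25; x_4 = 4.5; y_4 = 0.25; z_4 = 4; w_4 = 3.5; h_4 = 3.25; x_5 = 2; y_5 = 1; z_5 = 2; w_5 = 1.5; h_5 = 1.5; y_6 = 11; z_6 = 6.75; r_6 = 1; h_6 = 4.5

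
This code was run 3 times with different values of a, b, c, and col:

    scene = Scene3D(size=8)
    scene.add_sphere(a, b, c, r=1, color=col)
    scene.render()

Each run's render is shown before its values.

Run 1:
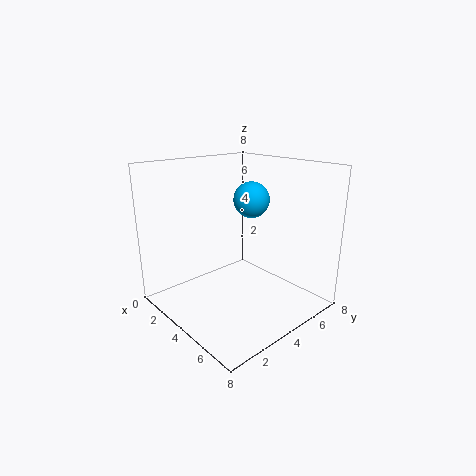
a = 4
b = 5
c = 6
col = 'deepskyblue'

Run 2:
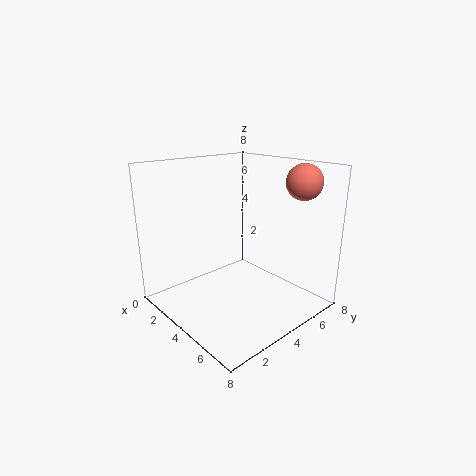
a = 6
b = 7
c = 7
col = 'salmon'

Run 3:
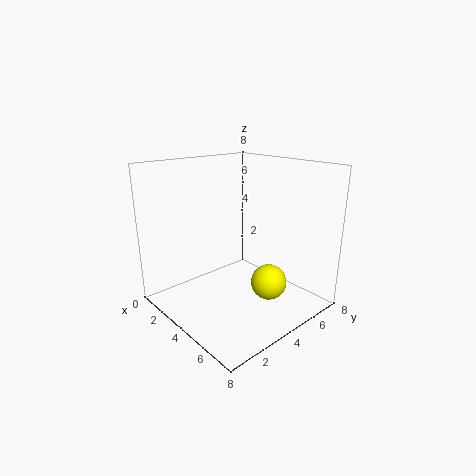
a = 5.5
b = 5
c = 1.5
col = 'yellow'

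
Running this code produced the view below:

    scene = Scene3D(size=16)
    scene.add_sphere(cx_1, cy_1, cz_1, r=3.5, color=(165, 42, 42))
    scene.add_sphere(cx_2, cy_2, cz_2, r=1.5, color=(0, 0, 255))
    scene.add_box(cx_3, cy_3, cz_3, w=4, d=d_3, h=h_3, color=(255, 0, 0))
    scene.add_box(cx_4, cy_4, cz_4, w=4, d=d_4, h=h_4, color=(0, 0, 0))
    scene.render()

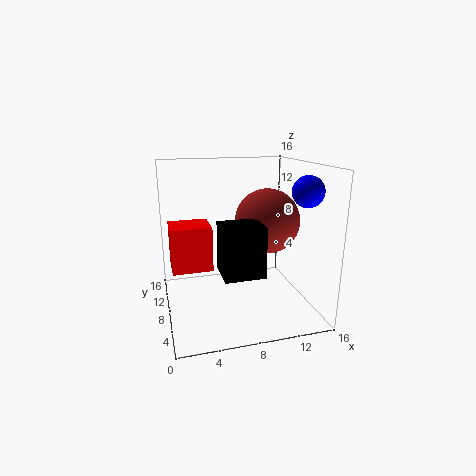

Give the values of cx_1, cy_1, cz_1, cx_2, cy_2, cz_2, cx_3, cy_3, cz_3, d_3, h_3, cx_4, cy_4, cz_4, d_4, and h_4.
cx_1 = 11
cy_1 = 7
cz_1 = 10
cx_2 = 13
cy_2 = 2
cz_2 = 14
cx_3 = 0.5
cy_3 = 4.5
cz_3 = 6
d_3 = 3.5
h_3 = 4.5
cx_4 = 5
cy_4 = 1.5
cz_4 = 6
d_4 = 3.5
h_4 = 5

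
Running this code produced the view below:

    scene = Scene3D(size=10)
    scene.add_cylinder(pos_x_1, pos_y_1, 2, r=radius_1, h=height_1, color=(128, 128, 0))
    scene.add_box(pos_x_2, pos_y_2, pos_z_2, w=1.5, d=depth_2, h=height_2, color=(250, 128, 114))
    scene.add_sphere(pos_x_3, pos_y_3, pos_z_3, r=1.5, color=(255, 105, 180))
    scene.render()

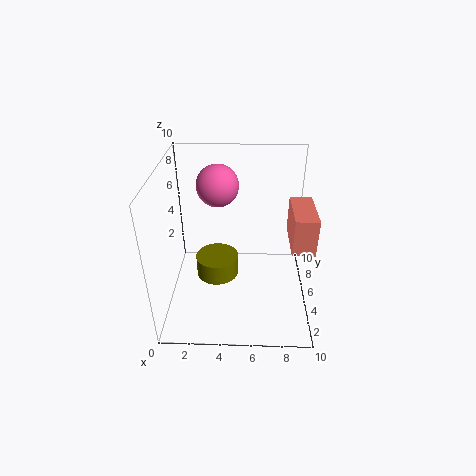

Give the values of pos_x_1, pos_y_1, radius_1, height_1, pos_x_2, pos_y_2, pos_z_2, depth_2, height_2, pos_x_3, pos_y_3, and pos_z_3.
pos_x_1 = 3.5, pos_y_1 = 5, radius_1 = 1.5, height_1 = 1.5, pos_x_2 = 8.5, pos_y_2 = 3, pos_z_2 = 5, depth_2 = 3.5, height_2 = 2.5, pos_x_3 = 3.5, pos_y_3 = 7, pos_z_3 = 8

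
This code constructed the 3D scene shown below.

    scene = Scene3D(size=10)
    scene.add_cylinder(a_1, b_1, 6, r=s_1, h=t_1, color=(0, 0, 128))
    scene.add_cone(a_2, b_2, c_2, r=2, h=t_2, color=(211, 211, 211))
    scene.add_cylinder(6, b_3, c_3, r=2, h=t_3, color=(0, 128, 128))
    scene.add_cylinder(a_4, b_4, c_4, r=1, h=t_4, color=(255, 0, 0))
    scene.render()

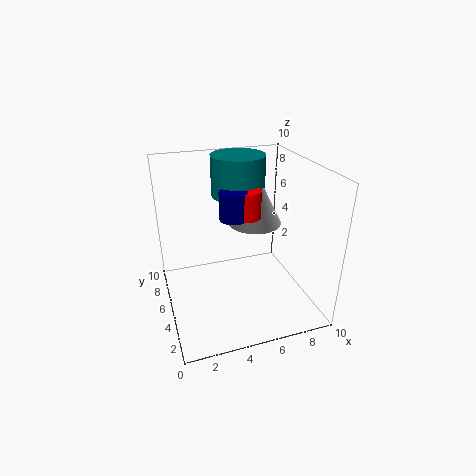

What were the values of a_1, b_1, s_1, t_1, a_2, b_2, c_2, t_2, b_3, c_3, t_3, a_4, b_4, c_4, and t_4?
a_1 = 5; b_1 = 6; s_1 = 1; t_1 = 2; a_2 = 7; b_2 = 7; c_2 = 5; t_2 = 4; b_3 = 8; c_3 = 7; t_3 = 3; a_4 = 6; b_4 = 6; c_4 = 6; t_4 = 2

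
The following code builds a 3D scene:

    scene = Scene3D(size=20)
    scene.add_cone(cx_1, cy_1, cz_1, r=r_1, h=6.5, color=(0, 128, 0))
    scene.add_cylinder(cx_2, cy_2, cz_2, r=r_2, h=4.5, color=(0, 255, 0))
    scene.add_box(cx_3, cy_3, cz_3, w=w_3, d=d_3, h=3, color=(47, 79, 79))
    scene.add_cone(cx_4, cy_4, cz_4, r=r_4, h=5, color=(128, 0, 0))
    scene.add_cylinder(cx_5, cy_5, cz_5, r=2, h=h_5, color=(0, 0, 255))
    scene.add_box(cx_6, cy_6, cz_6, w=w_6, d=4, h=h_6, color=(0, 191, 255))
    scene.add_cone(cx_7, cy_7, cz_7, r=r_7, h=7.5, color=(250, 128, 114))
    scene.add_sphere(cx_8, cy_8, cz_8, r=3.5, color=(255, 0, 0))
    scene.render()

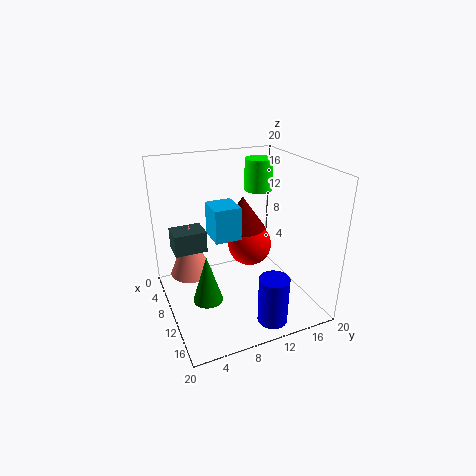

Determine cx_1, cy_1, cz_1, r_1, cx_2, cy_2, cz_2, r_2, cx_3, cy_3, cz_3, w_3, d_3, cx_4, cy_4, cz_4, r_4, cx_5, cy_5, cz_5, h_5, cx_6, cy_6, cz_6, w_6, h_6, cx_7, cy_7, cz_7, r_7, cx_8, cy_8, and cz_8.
cx_1 = 12.5; cy_1 = 4.5; cz_1 = 3; r_1 = 2; cx_2 = 7; cy_2 = 14.5; cz_2 = 15.5; r_2 = 2; cx_3 = 5; cy_3 = 1.5; cz_3 = 8; w_3 = 3.5; d_3 = 4.5; cx_4 = 5; cy_4 = 13; cz_4 = 9; r_4 = 3.5; cx_5 = 17; cy_5 = 12; cz_5 = 0.5; h_5 = 6.5; cx_6 = 3.5; cy_6 = 7.5; cz_6 = 8.5; w_6 = 4.5; h_6 = 5; cx_7 = 6.5; cy_7 = 4; cz_7 = 4; r_7 = 3; cx_8 = 4.5; cy_8 = 14.5; cz_8 = 5.5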